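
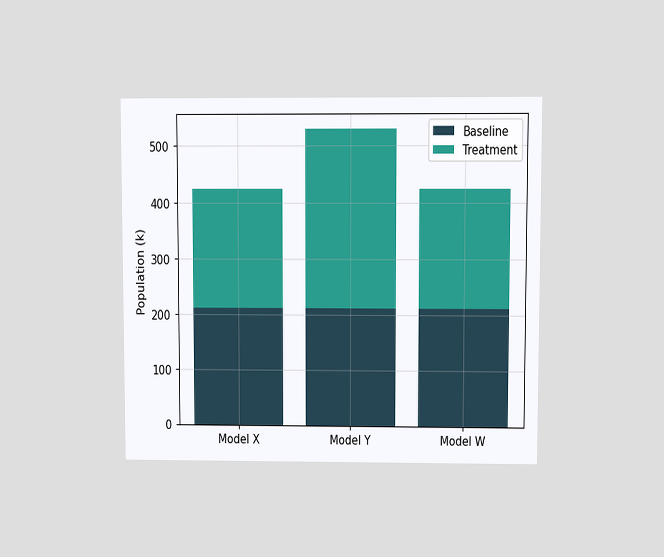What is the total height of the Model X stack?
The chart is viewed at a slight angle. The Model X stack's top reaches 424k on the y-axis.

424k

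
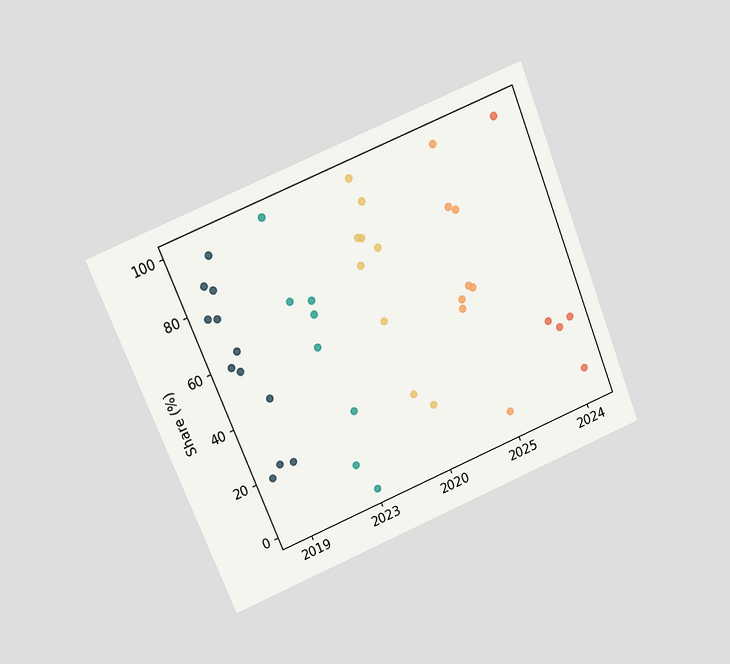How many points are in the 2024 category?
5

The chart is tilted about 22° counter-clockwise and viewed at a slight angle. Counting the markers in the 2024 column gives 5.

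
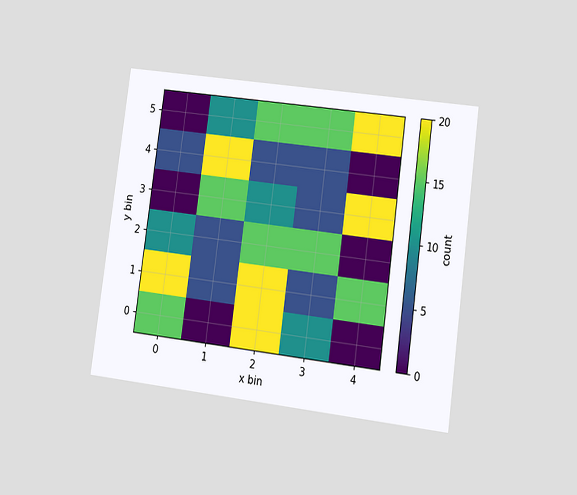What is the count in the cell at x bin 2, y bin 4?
5

The chart is tilted about 8° clockwise and viewed at a slight angle. Matching the cell (2, 4) against the colorbar gives 5.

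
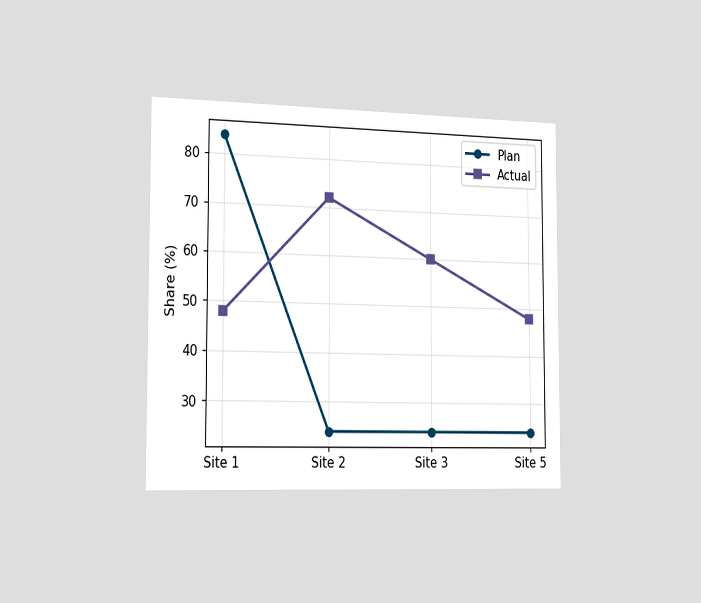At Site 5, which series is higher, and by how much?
Actual, by 24%

The chart is viewed slightly from the left. At Site 5, Actual sits above the other line by 24%.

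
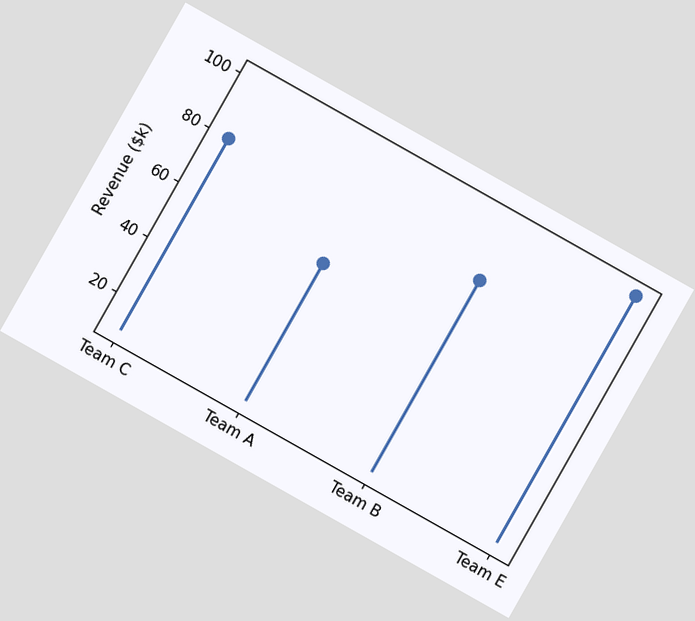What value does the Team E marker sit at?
The chart is tilted about 29° clockwise. The Team E marker sits at $100k.

$100k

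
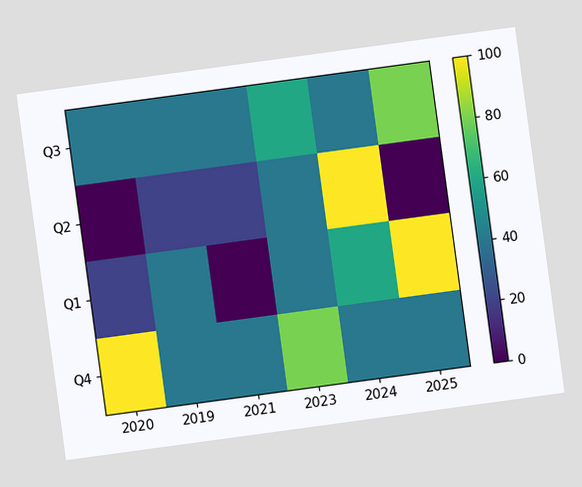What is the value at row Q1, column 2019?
40

The chart is tilted about 8° counter-clockwise. Matching cell (Q1, 2019) against the colorbar gives 40.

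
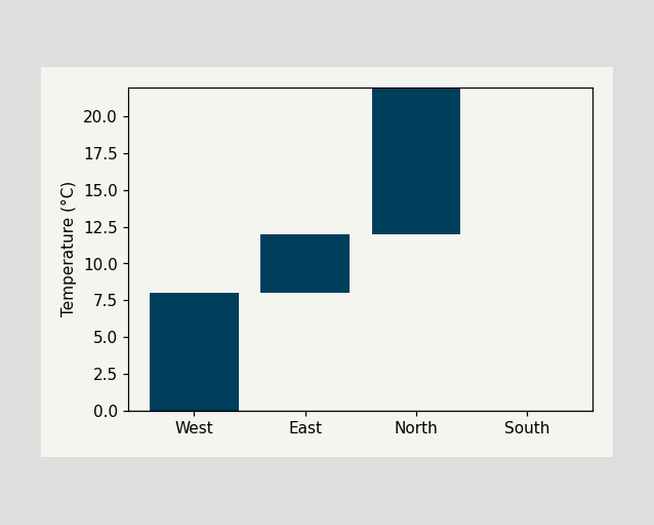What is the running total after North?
After North the running total reaches 22°C.

22°C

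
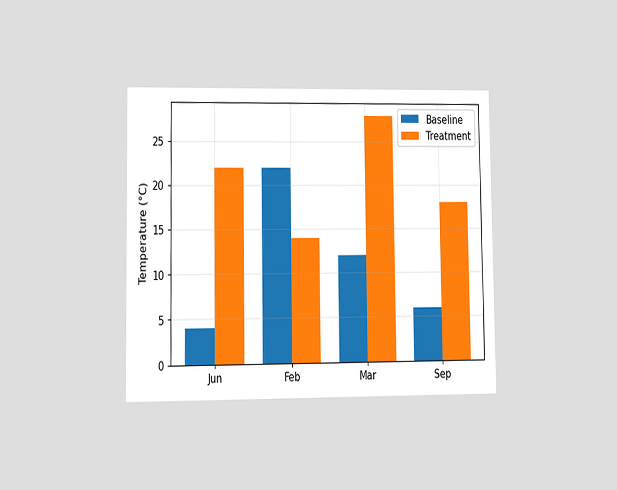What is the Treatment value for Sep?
The chart is viewed at a slight angle. The Treatment bar at Sep reaches 18°C on the y-axis.

18°C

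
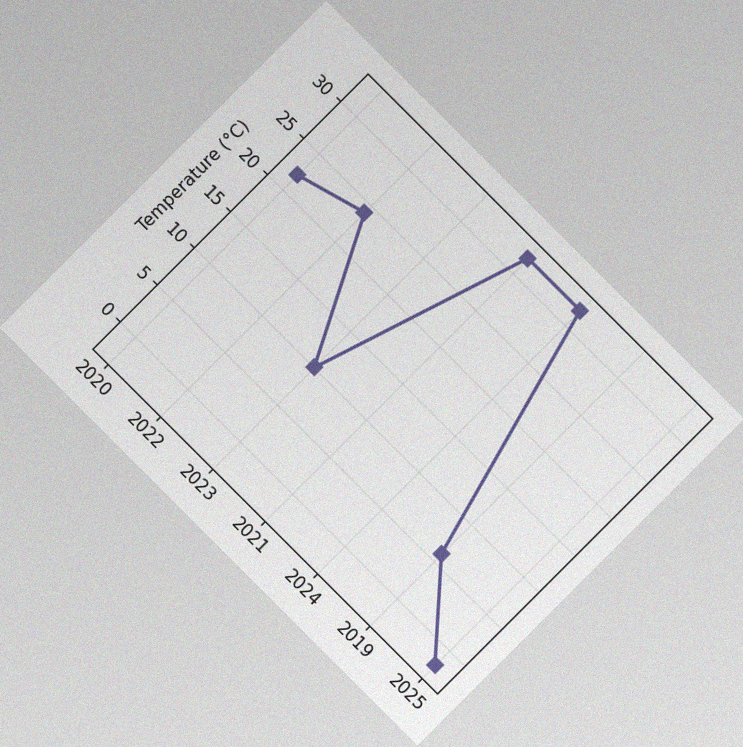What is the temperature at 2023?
10°C

The chart is tilted about 45° clockwise, with some photo noise. At 2023, the line is at 10°C.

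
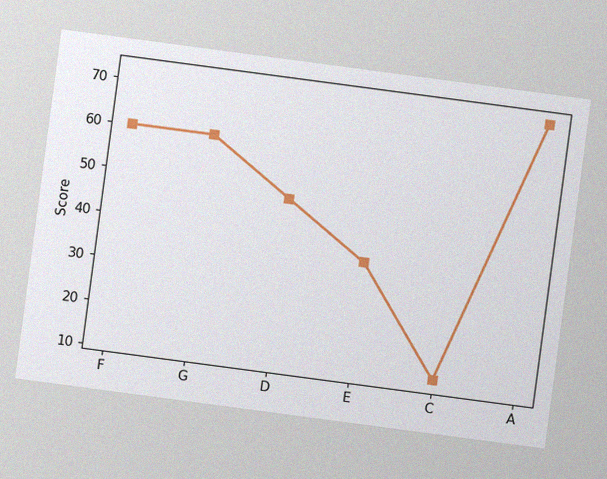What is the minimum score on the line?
12

The chart is tilted about 8° clockwise, with some photo noise. The lowest point is at C, and reading across to the y-axis gives 12.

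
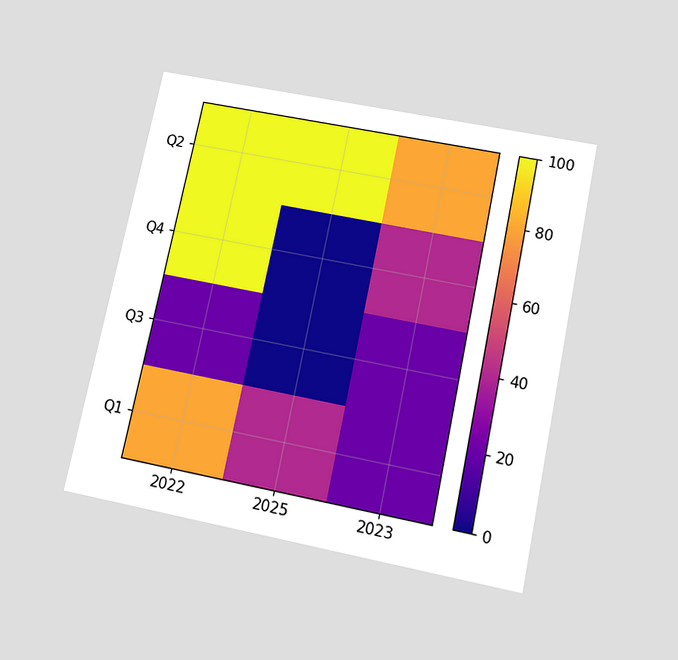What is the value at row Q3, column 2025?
The chart is tilted about 12° clockwise and viewed slightly from below. Matching cell (Q3, 2025) against the colorbar gives 0.

0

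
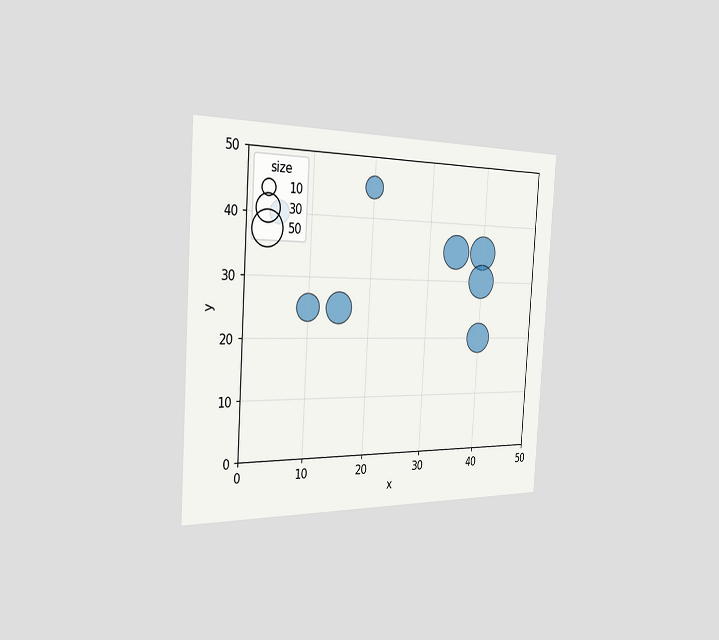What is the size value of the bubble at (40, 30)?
The chart is tilted about 4° clockwise and viewed slightly from the left. Matching the bubble at (40, 30) against the size legend gives 50.

50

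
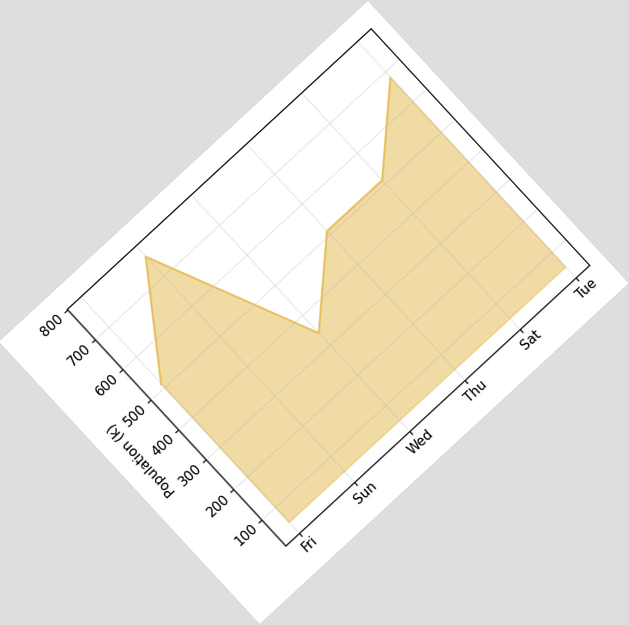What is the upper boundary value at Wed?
340k

The chart is tilted about 43° counter-clockwise. At Wed the upper boundary is at 340k.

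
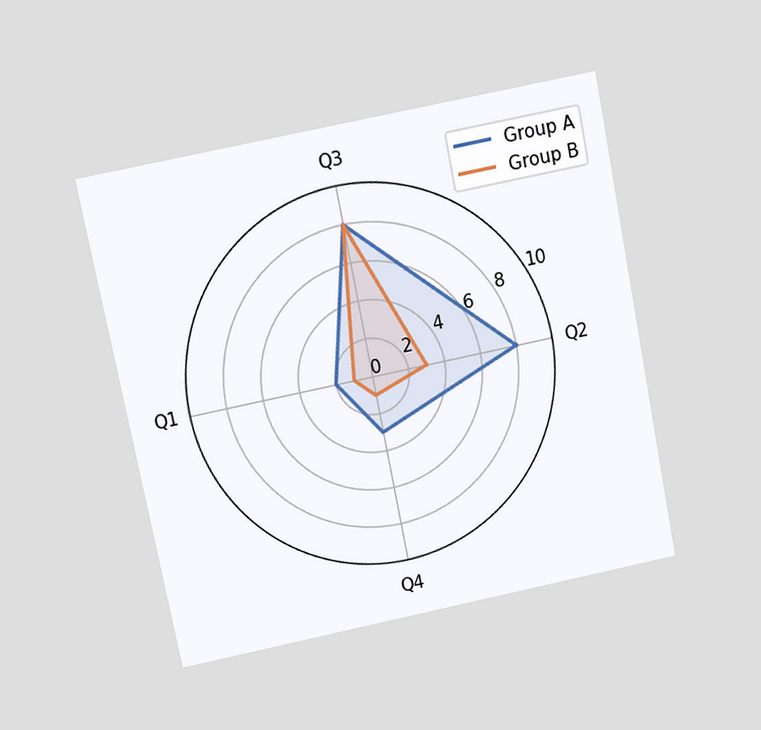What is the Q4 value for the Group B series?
The chart is tilted about 11° counter-clockwise and viewed slightly from above. On the Q4 axis, Group B reaches 1.

1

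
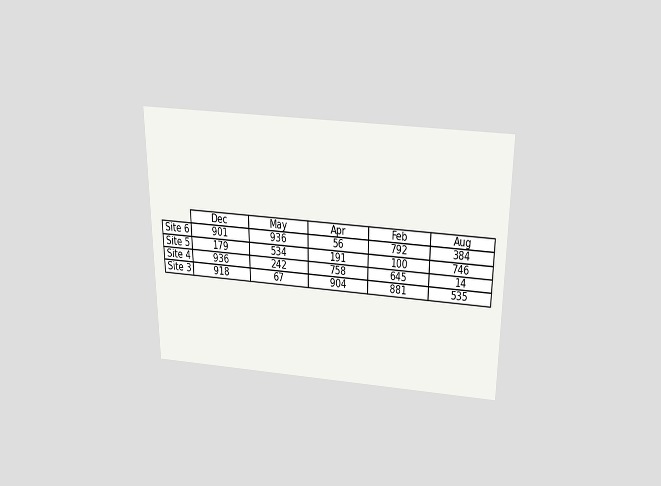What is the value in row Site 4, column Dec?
936

The chart is viewed slightly from above. The (Site 4, Dec) cell reads 936.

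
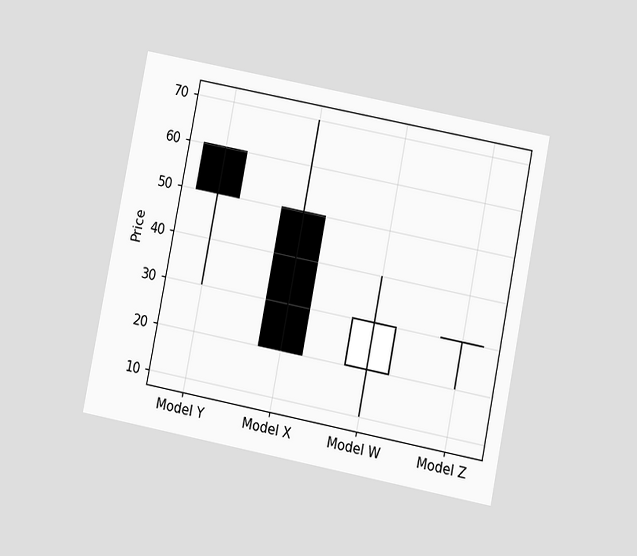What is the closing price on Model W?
The chart is tilted about 11° clockwise and viewed at a slight angle. The Model W candle closes at 30.

30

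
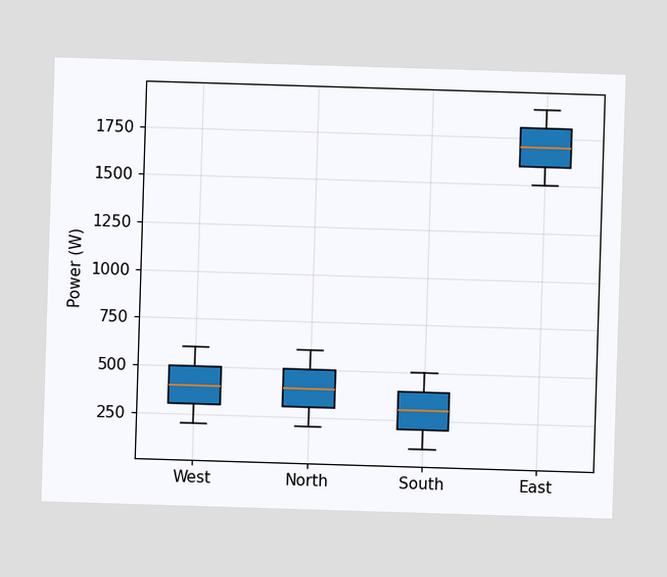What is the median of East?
1700W

The median line in the East box sits at 1700W.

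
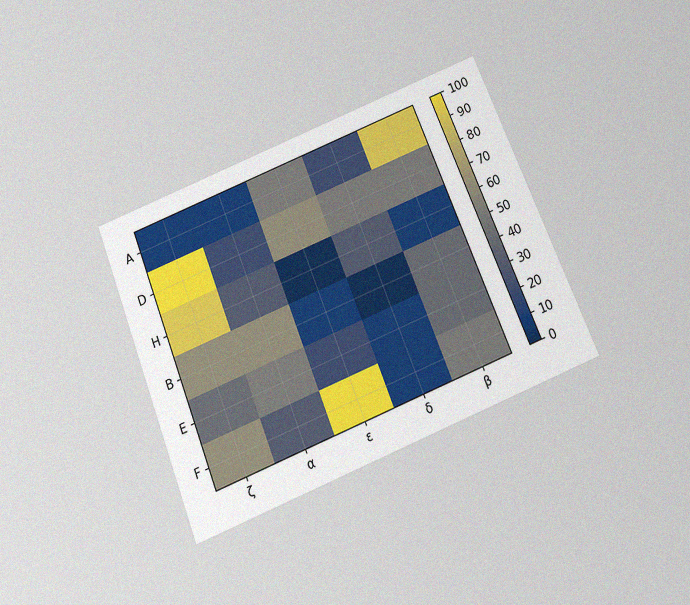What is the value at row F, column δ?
The chart is tilted about 22° counter-clockwise and viewed slightly from below, with some photo noise. Matching cell (F, δ) against the colorbar gives 10.

10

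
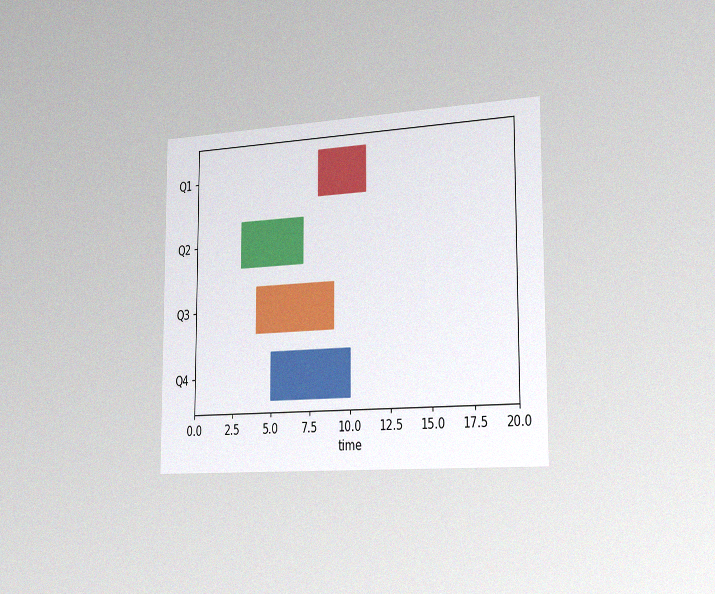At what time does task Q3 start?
The chart is viewed slightly from the right, with some photo noise. The Q3 bar begins at t=4.

4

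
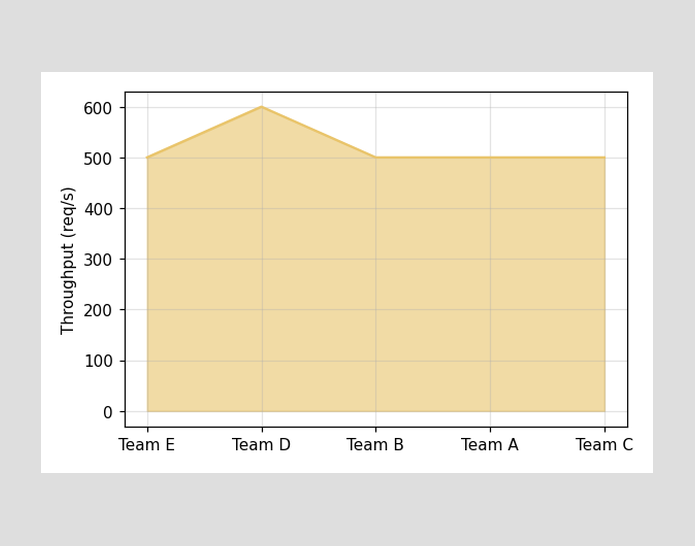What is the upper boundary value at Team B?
500req/s

At Team B the upper boundary is at 500req/s.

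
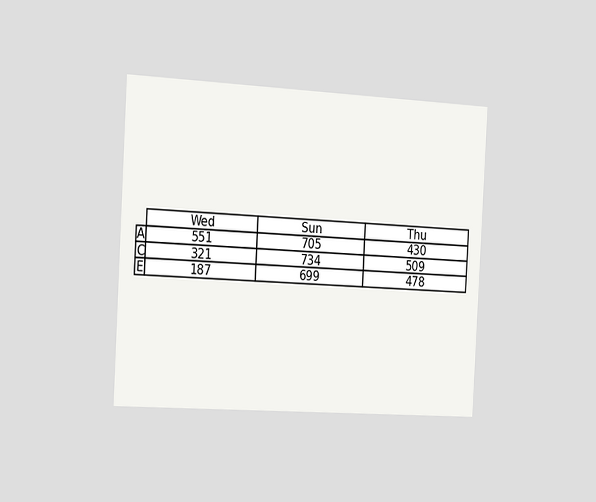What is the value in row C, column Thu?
The chart is tilted about 3° clockwise and viewed slightly from the left. The (C, Thu) cell reads 509.

509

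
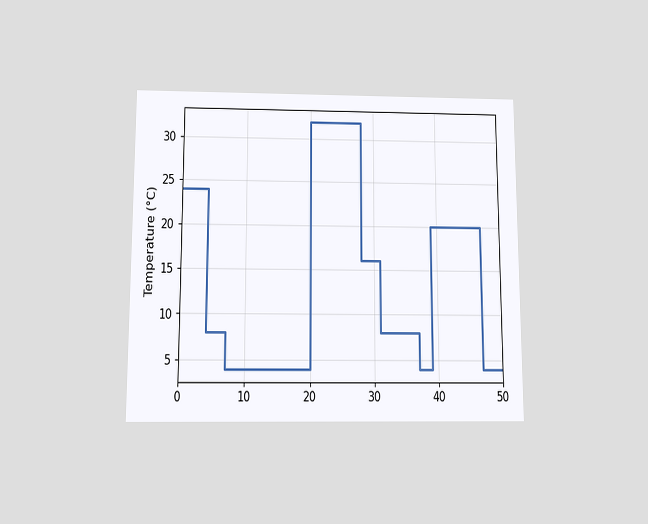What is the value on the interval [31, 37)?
8°C

The chart is viewed slightly from below. On [31, 37) the step sits at 8°C.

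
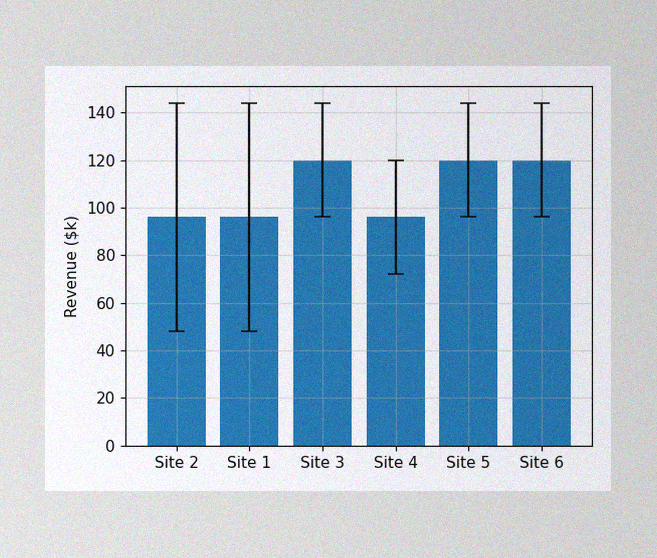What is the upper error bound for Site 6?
The image has some photo noise and uneven lighting. The Site 6 bar's upper whisker reaches $144k.

$144k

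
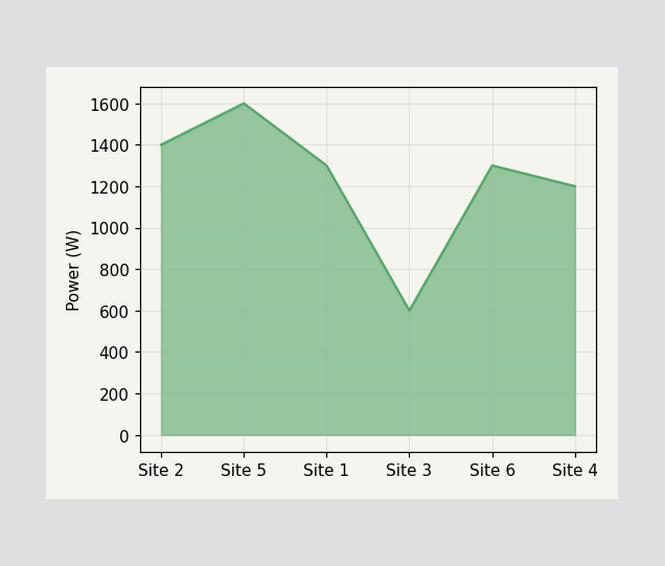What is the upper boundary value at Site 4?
At Site 4 the upper boundary is at 1200W.

1200W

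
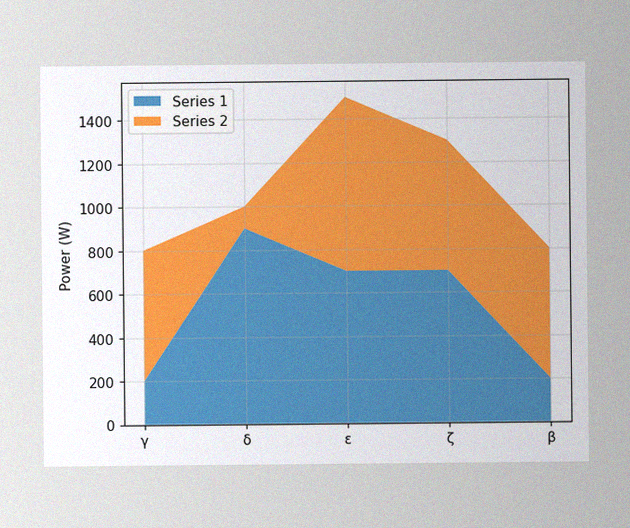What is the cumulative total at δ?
1000W

The image has some photo noise and uneven lighting. The stacked total at δ reaches 1000W.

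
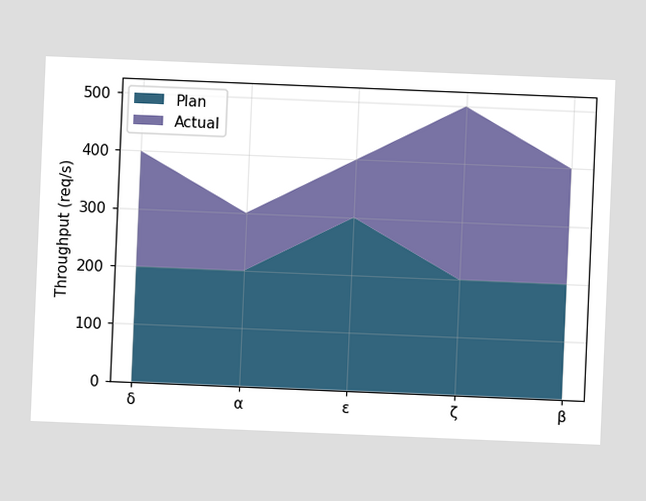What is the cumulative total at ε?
400req/s

The chart is tilted about 2° clockwise. The stacked total at ε reaches 400req/s.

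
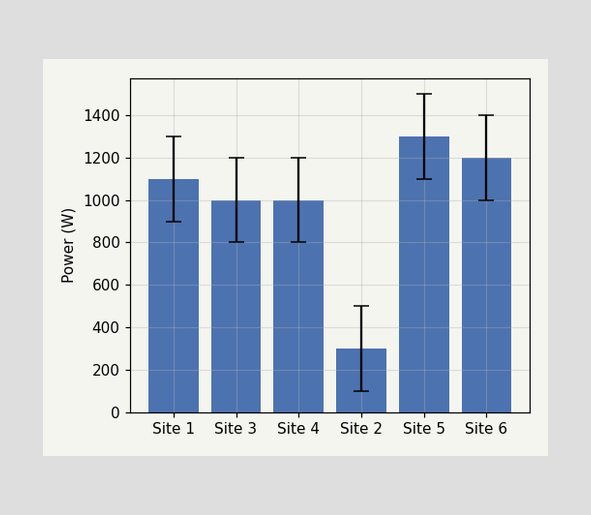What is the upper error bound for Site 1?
The Site 1 bar's upper whisker reaches 1300W.

1300W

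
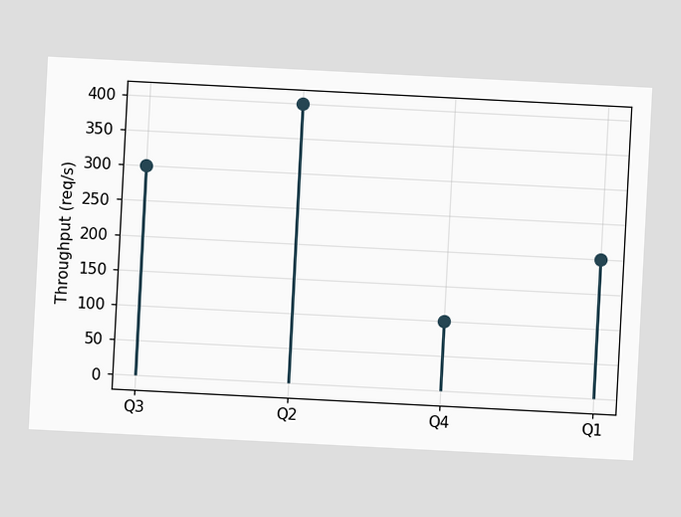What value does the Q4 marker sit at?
The chart is tilted about 3° clockwise. The Q4 marker sits at 100req/s.

100req/s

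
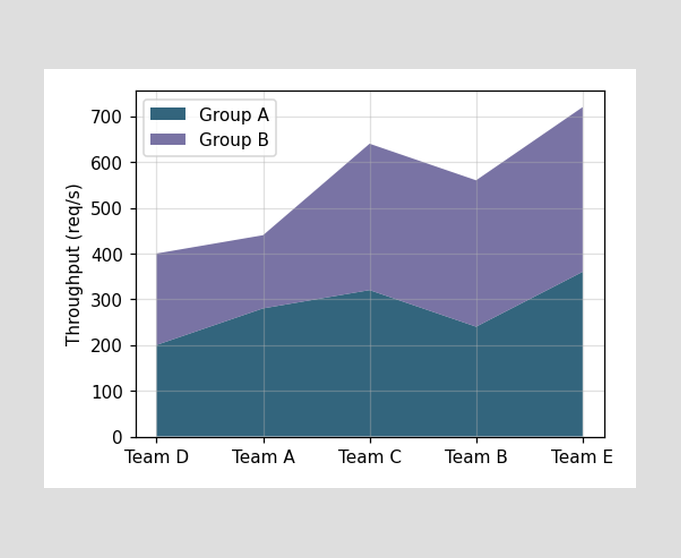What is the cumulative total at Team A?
440req/s

The stacked total at Team A reaches 440req/s.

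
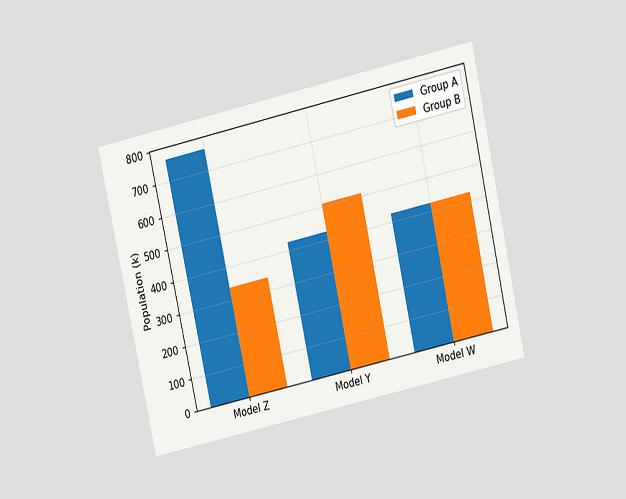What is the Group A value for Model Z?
The chart is tilted about 12° counter-clockwise and viewed at a slight angle. The Group A bar at Model Z reaches 765k on the y-axis.

765k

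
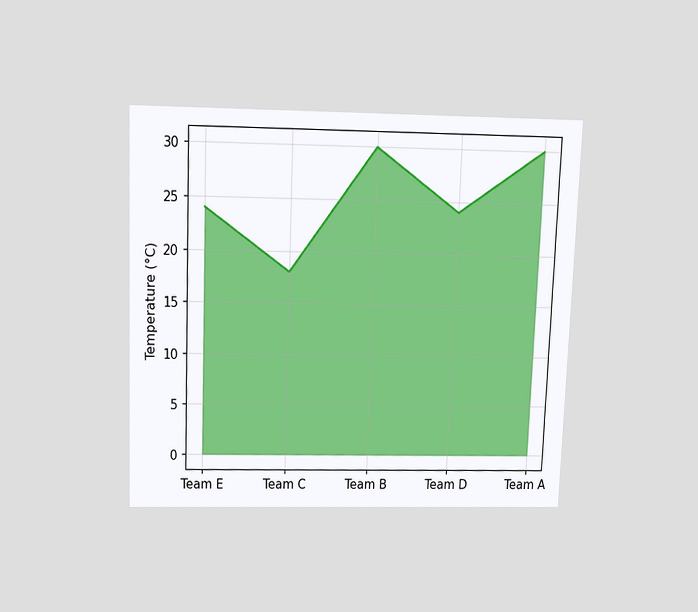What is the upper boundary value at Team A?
The chart is tilted about 2° clockwise and viewed slightly from above. At Team A the upper boundary is at 30°C.

30°C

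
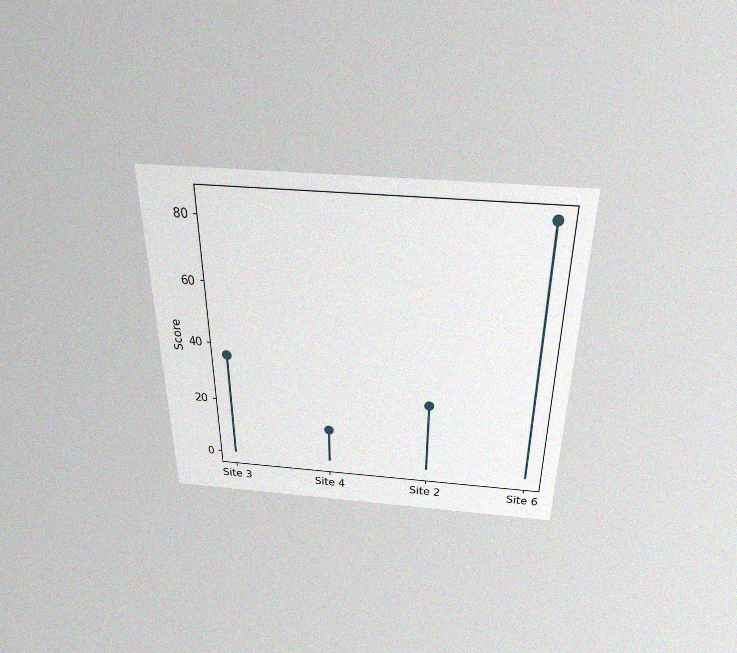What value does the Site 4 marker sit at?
The chart is viewed slightly from above, with some photo noise. The Site 4 marker sits at 12.

12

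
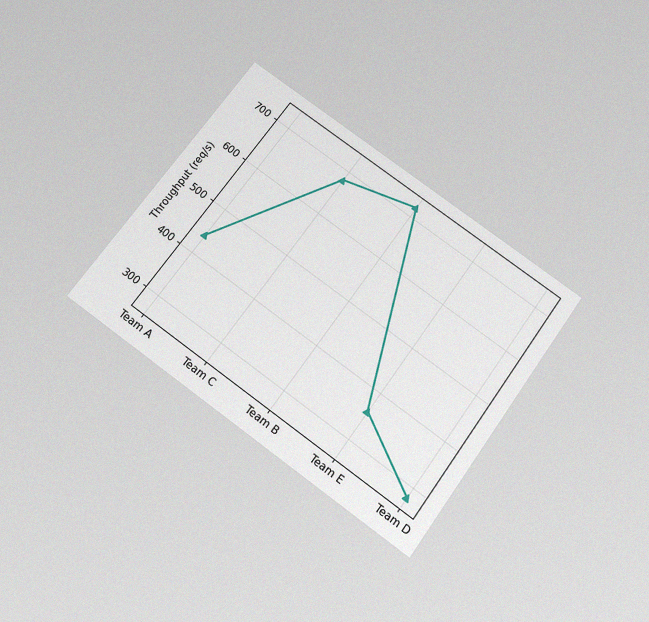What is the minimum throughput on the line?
The chart is tilted about 36° clockwise and viewed slightly from below, with some photo noise. The lowest point is at Team D, and reading across to the y-axis gives 280req/s.

280req/s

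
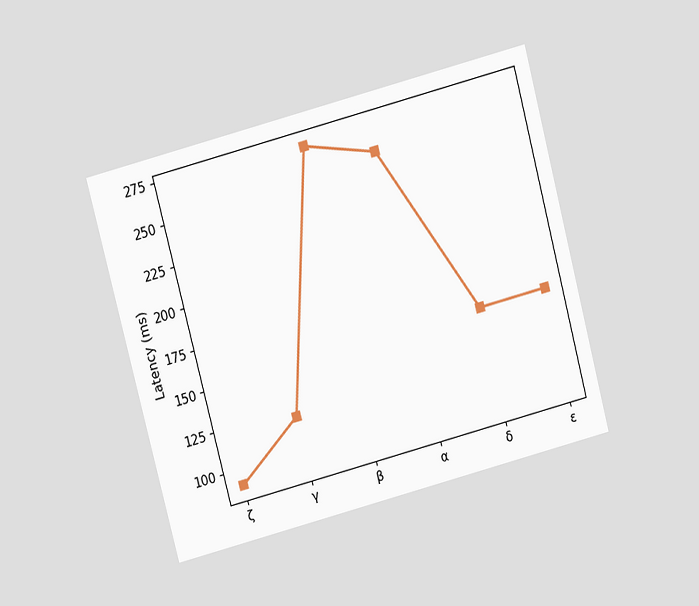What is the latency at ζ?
The chart is tilted about 15° counter-clockwise and viewed slightly from above. At ζ, the line is at 90ms.

90ms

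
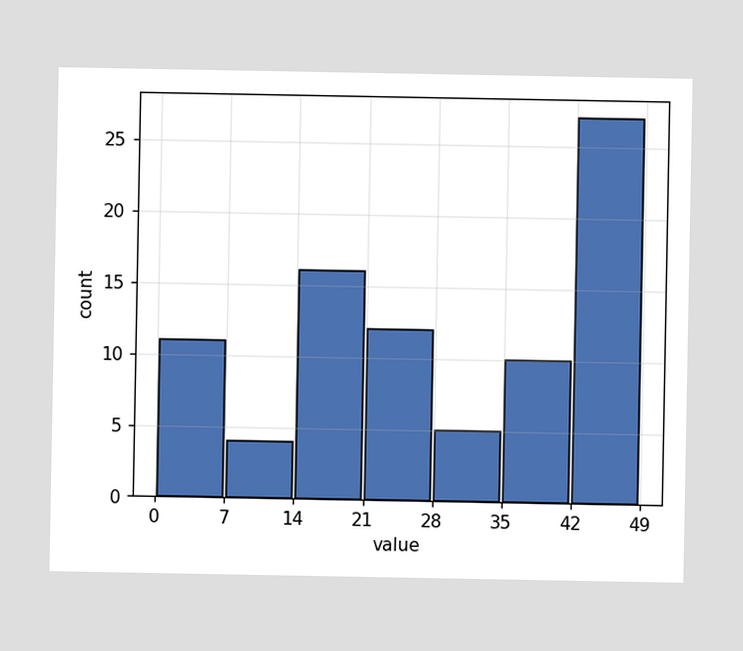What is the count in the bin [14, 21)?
The [14, 21) bin has height 16.

16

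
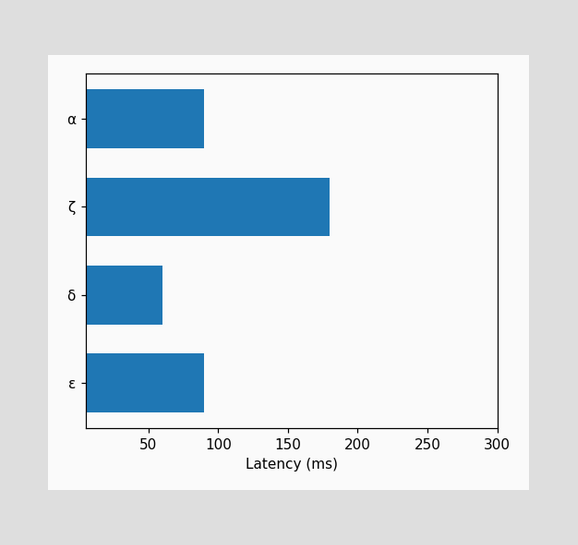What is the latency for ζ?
180ms

Reading along the chart's x-axis, the ζ bar reaches 180ms.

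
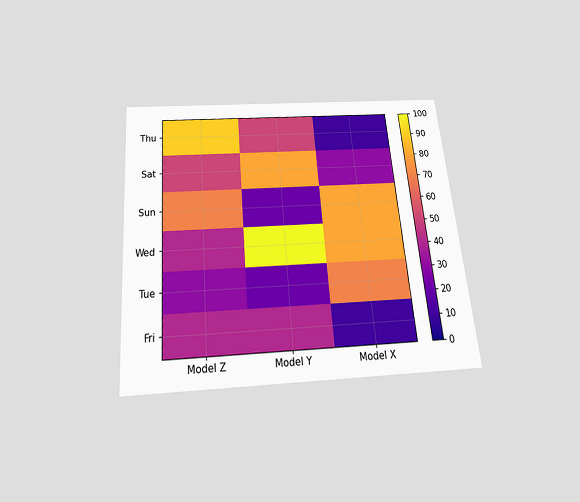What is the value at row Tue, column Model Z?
The chart is tilted about 5° counter-clockwise and viewed slightly from below. Matching cell (Tue, Model Z) against the colorbar gives 30.

30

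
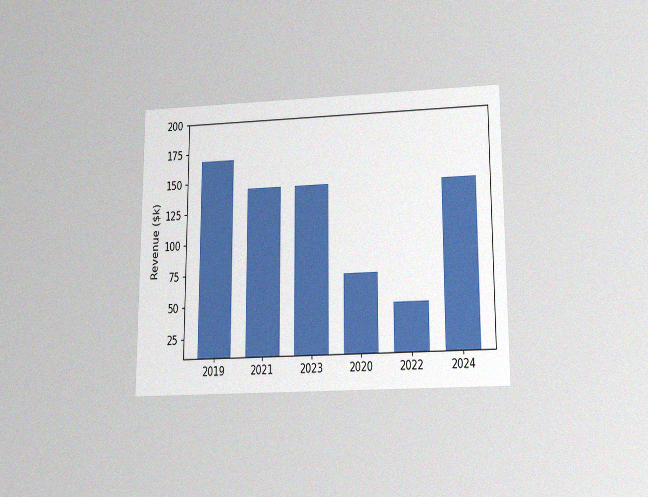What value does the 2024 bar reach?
The chart is viewed slightly from below, with some photo noise. Reading along the chart's y-axis, the 2024 bar reaches $144k.

$144k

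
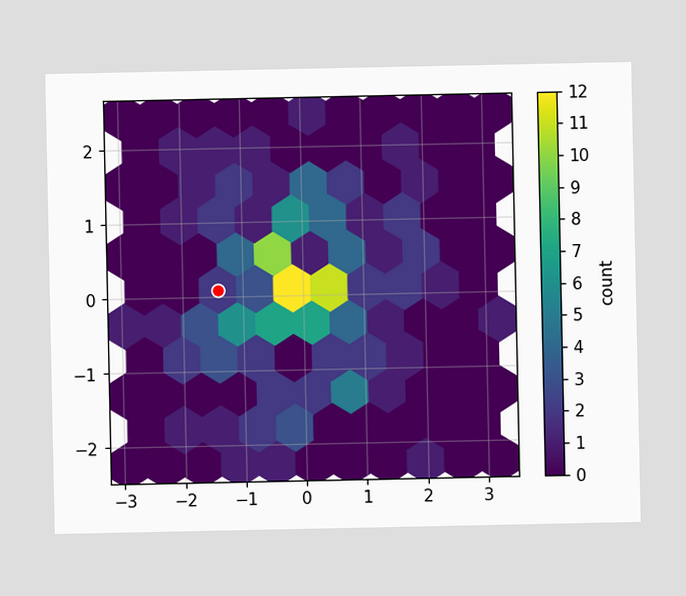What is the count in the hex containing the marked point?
The marked hex reads 2 on the colorbar.

2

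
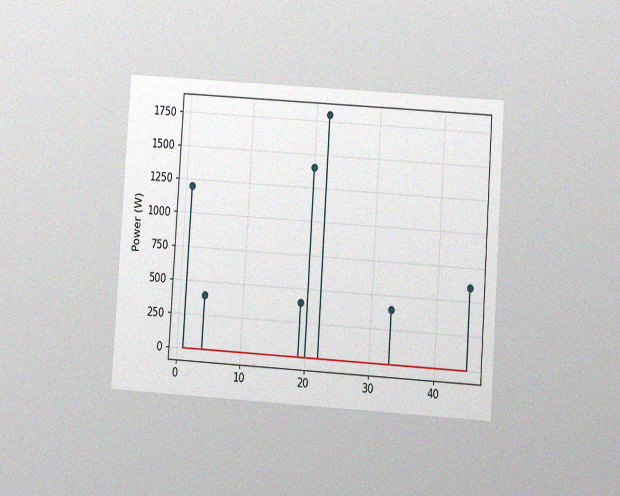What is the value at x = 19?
The chart is tilted about 4° clockwise and viewed at a slight angle, with some photo noise. The stem at x=19 reaches 400W.

400W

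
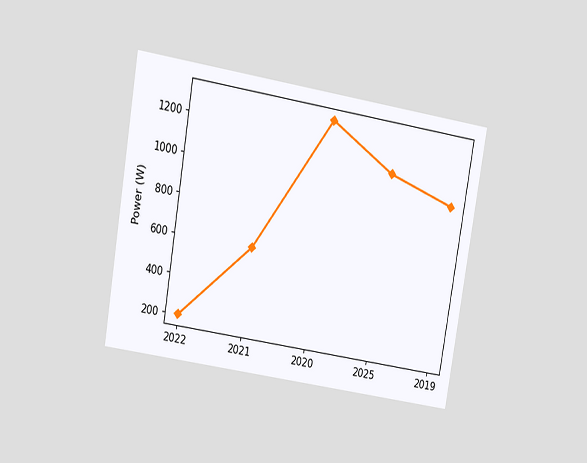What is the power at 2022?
200W

The chart is tilted about 9° clockwise and viewed at a slight angle. At 2022, the line is at 200W.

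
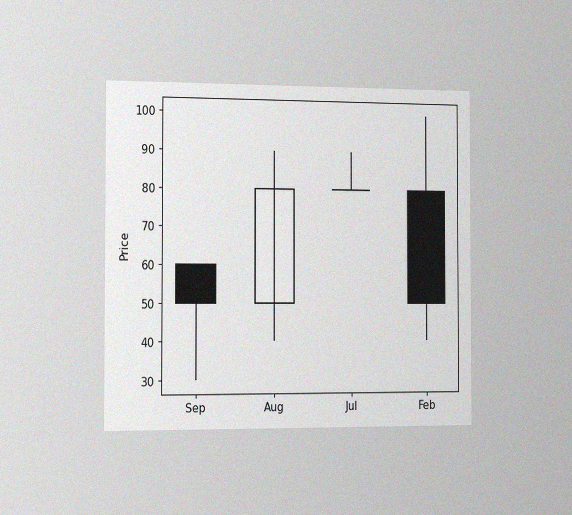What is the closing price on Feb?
50

The chart is viewed slightly from the left, with some photo noise. The Feb candle closes at 50.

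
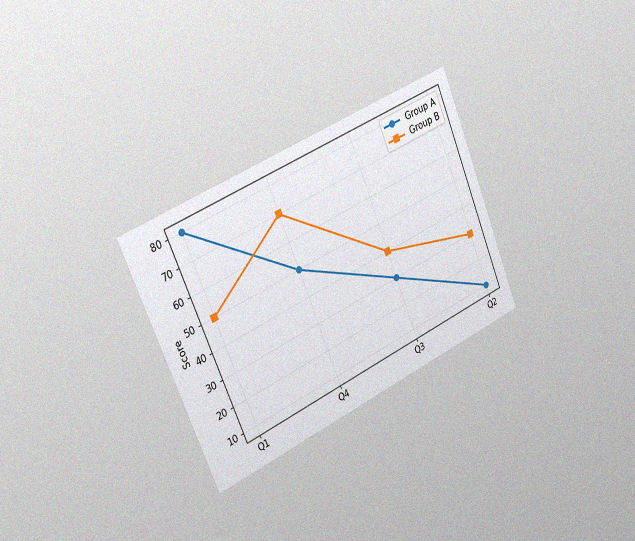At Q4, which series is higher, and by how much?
The chart is tilted about 23° counter-clockwise and viewed slightly from the left, with some photo noise. At Q4, Group B sits above the other line by 20.

Group B, by 20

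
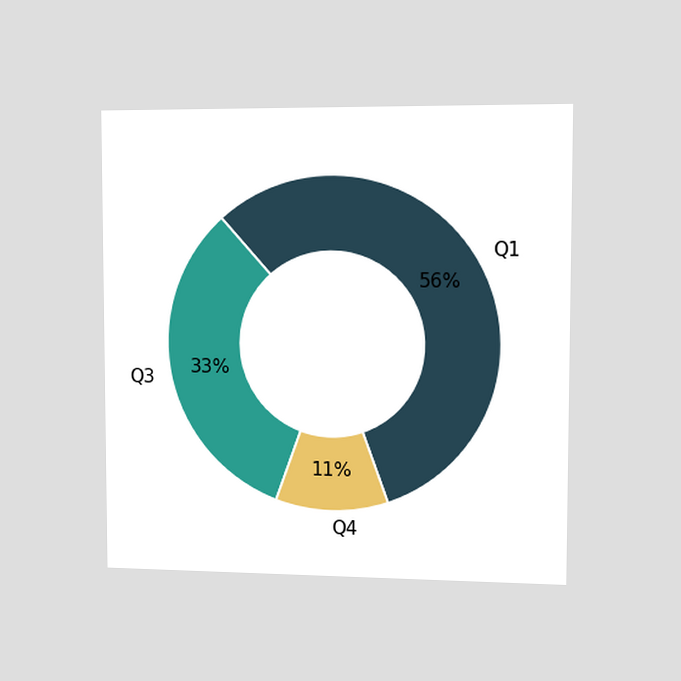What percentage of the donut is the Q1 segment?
The chart is viewed slightly from the right. The Q1 segment takes up 56% of the ring.

56%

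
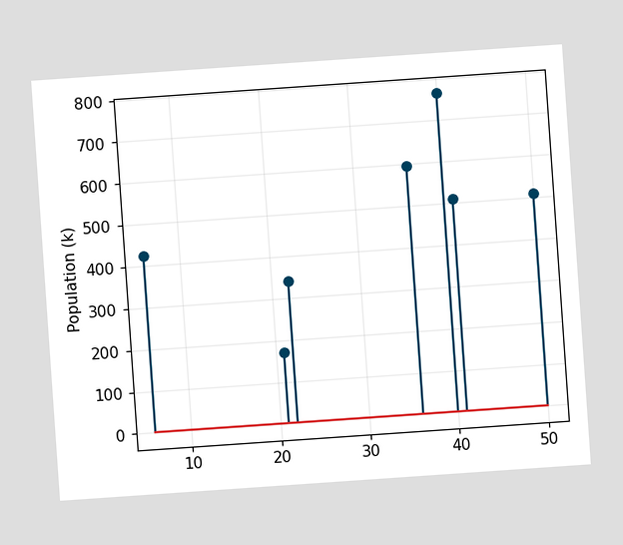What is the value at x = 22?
340k

The chart is tilted about 4° counter-clockwise. The stem at x=22 reaches 340k.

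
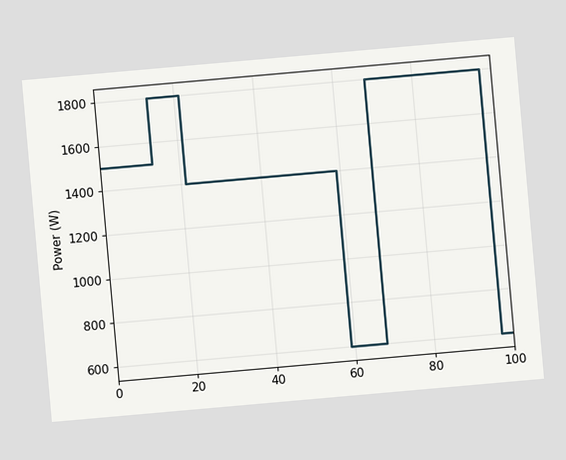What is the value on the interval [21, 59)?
1400W

The chart is tilted about 5° counter-clockwise. On [21, 59) the step sits at 1400W.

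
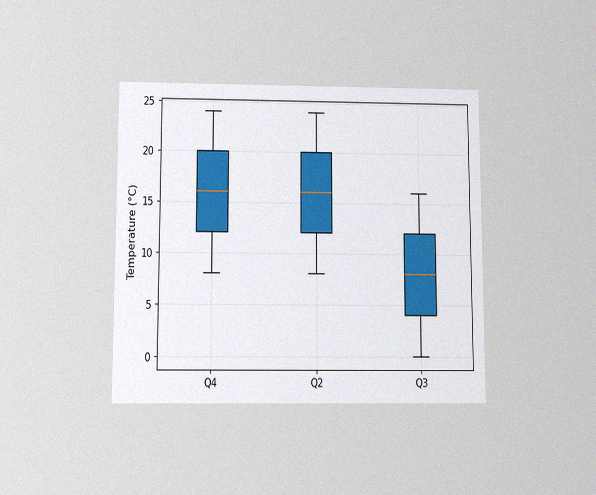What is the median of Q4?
The chart is viewed slightly from below, with some photo noise. The median line in the Q4 box sits at 16°C.

16°C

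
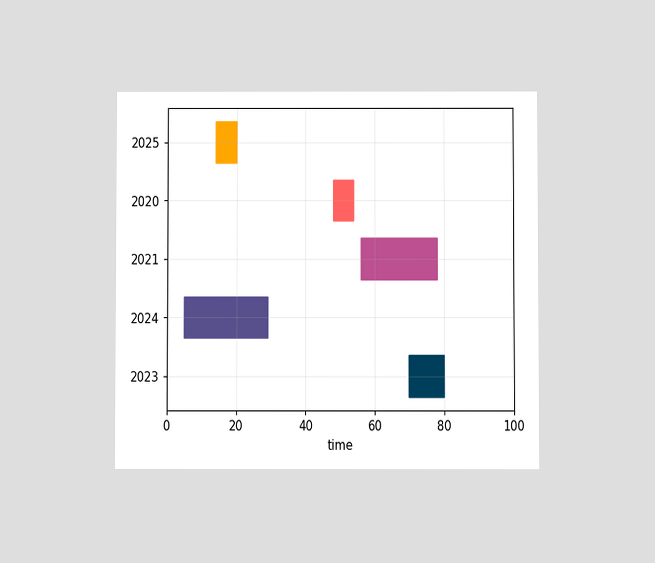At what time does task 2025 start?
The chart is viewed at a slight angle. The 2025 bar begins at t=14.

14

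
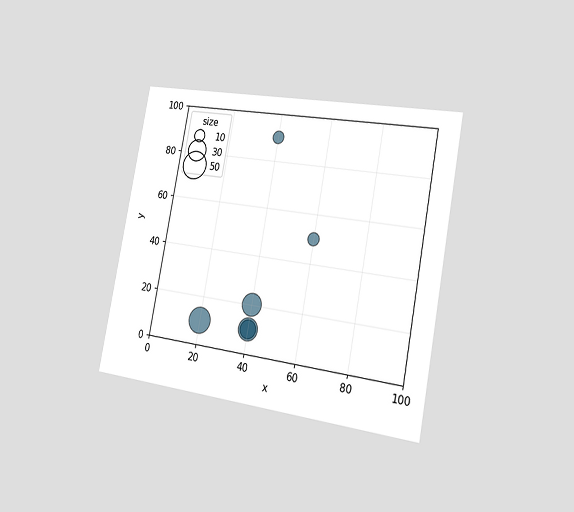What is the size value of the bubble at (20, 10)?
40

The chart is tilted about 11° clockwise and viewed slightly from the right. Matching the bubble at (20, 10) against the size legend gives 40.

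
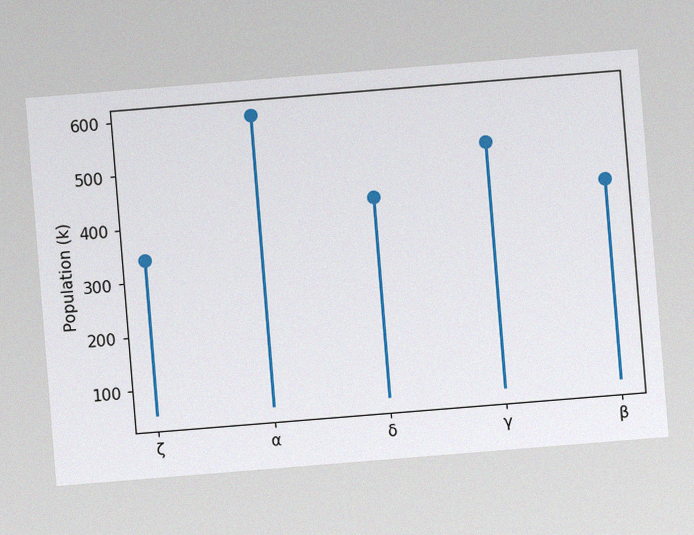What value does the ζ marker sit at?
340k

The chart is tilted about 5° counter-clockwise, with some photo noise. The ζ marker sits at 340k.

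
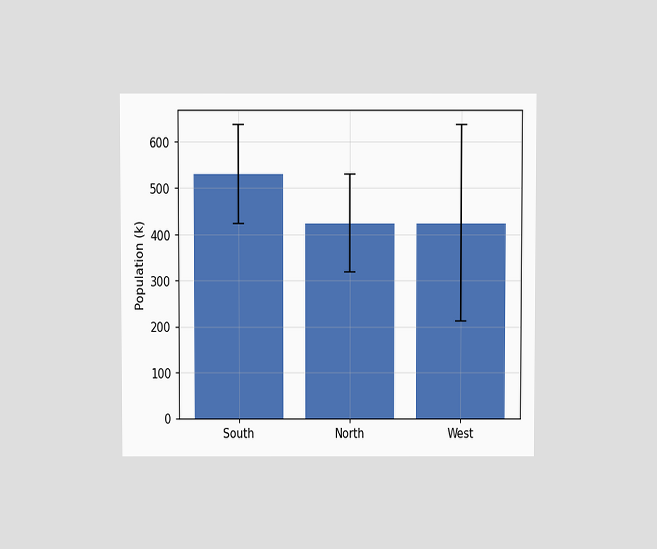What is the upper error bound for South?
The chart is viewed at a slight angle. The South bar's upper whisker reaches 636k.

636k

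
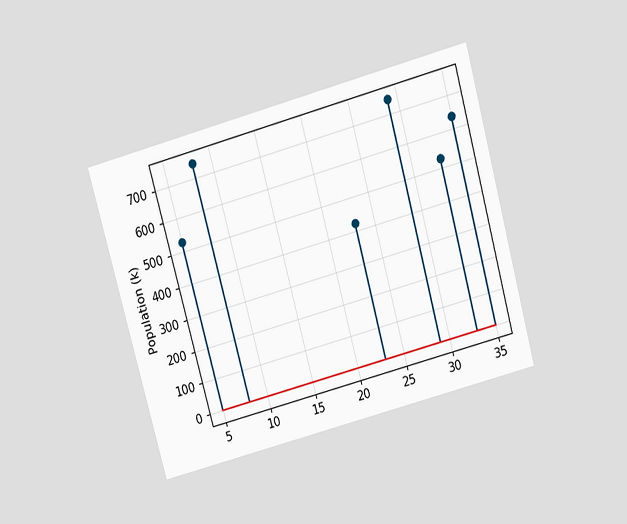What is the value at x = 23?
The chart is tilted about 15° counter-clockwise and viewed slightly from above. The stem at x=23 reaches 424k.

424k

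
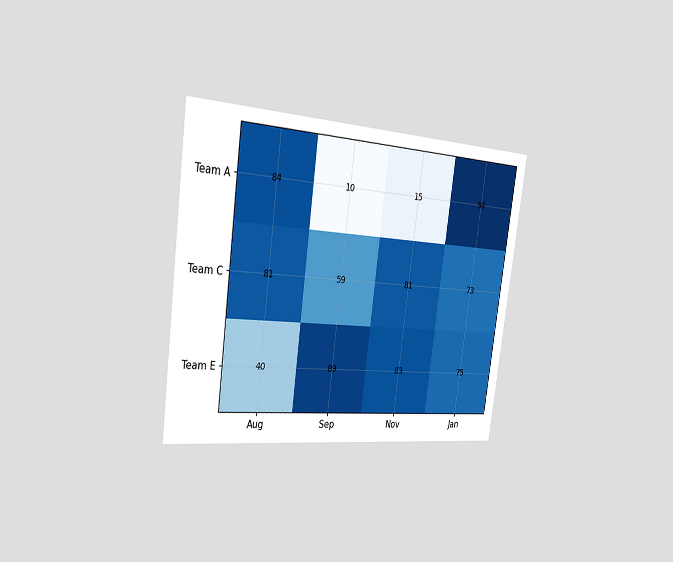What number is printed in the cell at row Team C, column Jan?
73

The chart is tilted about 8° clockwise and viewed slightly from the left. The (Team C, Jan) cell reads 73.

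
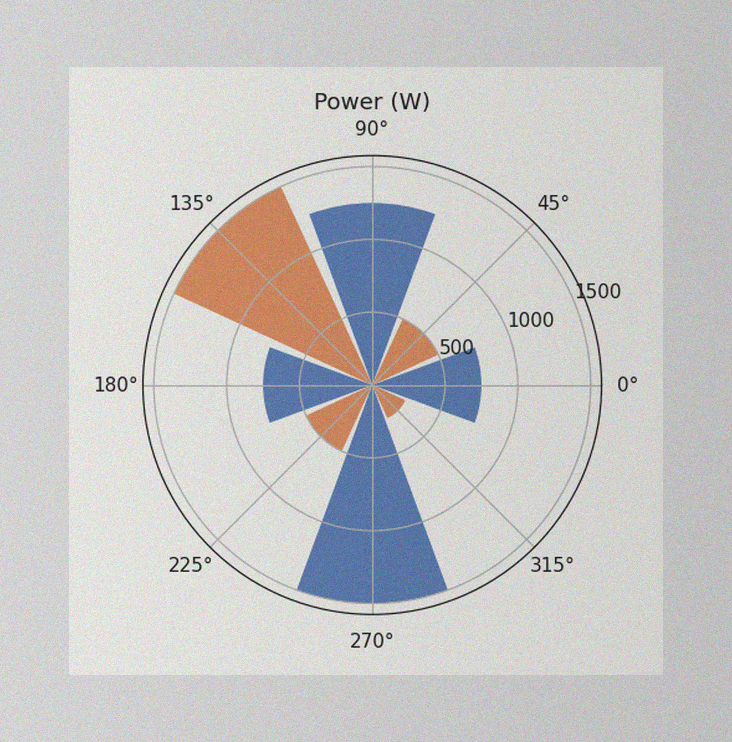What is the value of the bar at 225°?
500W

The image has some photo noise and uneven lighting. The bar at 225° reaches 500W on the radial axis.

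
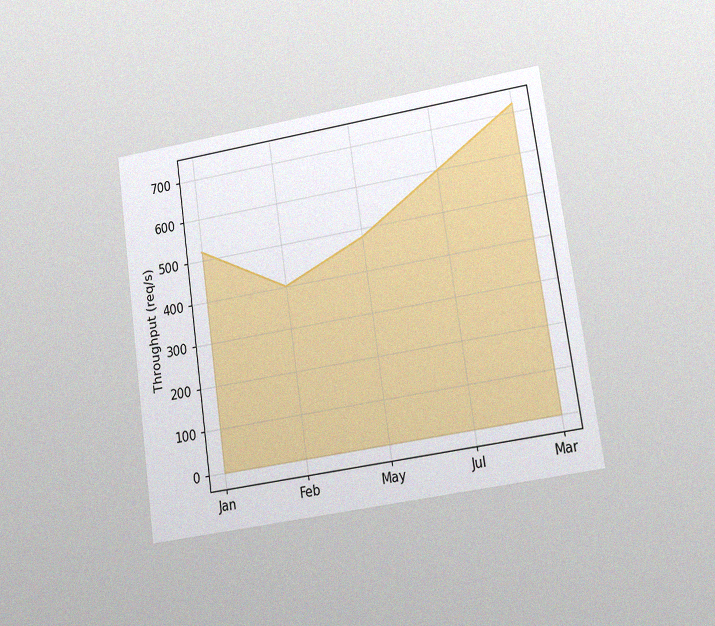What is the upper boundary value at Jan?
The chart is tilted about 8° counter-clockwise and viewed at a slight angle, with some photo noise. At Jan the upper boundary is at 520req/s.

520req/s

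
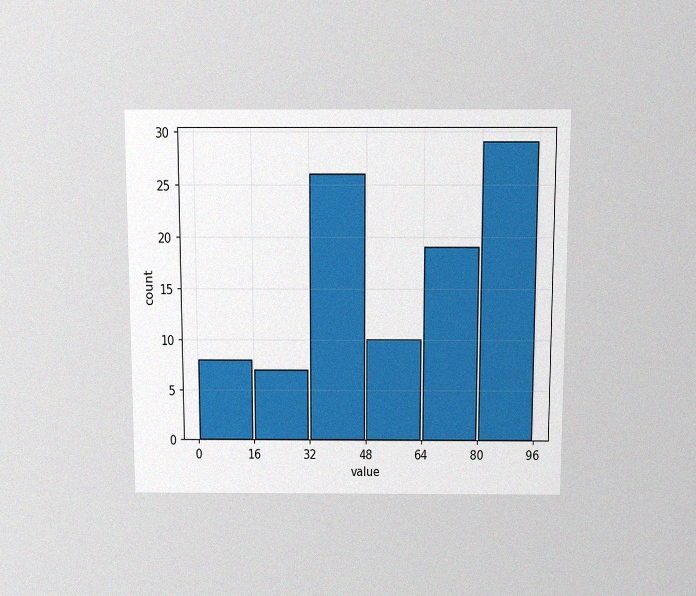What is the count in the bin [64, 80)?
19

The chart is viewed slightly from above, with some photo noise. The [64, 80) bin has height 19.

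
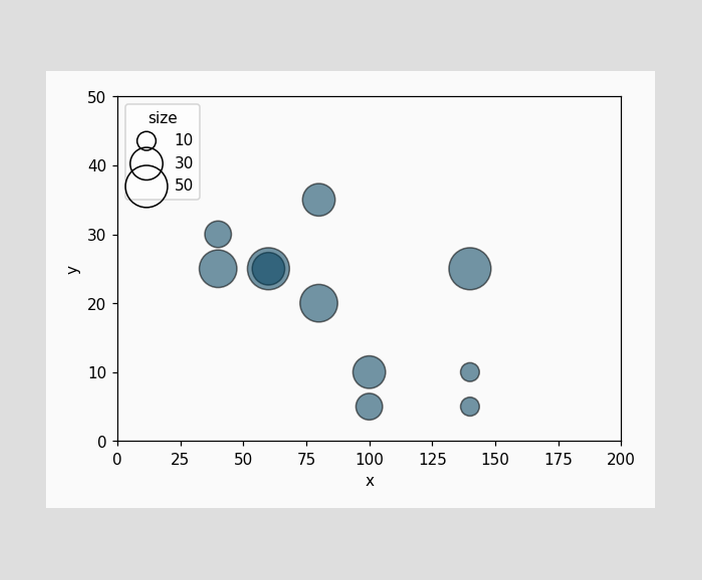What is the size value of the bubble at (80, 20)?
Matching the bubble at (80, 20) against the size legend gives 40.

40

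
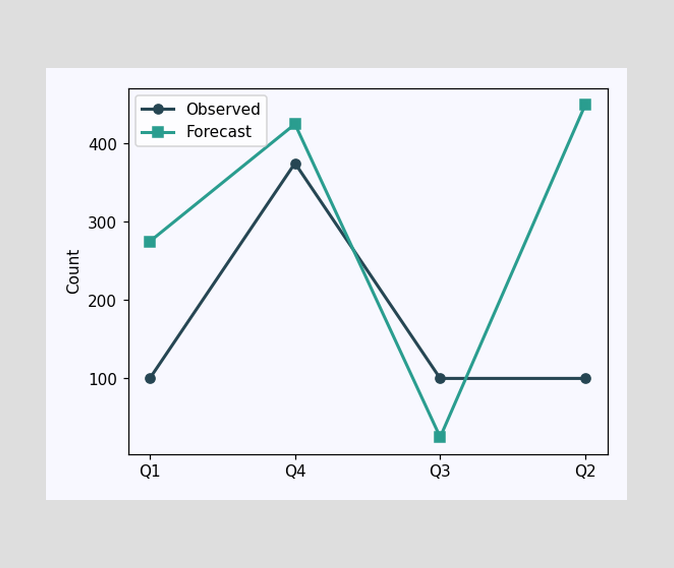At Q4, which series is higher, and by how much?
At Q4, Forecast sits above the other line by 50.

Forecast, by 50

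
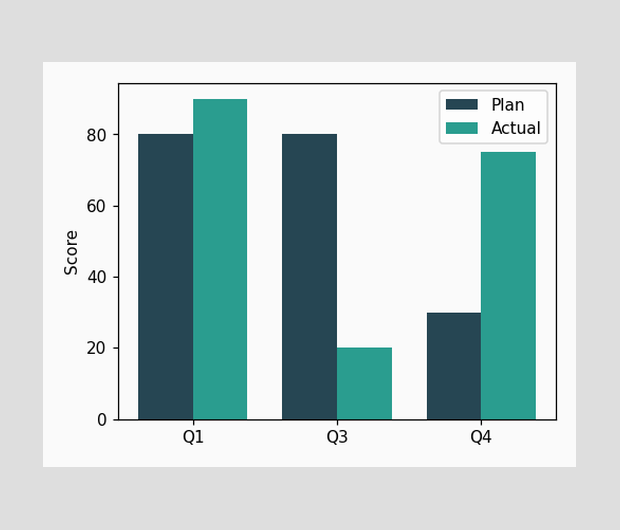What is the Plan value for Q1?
80

The Plan bar at Q1 reaches 80 on the y-axis.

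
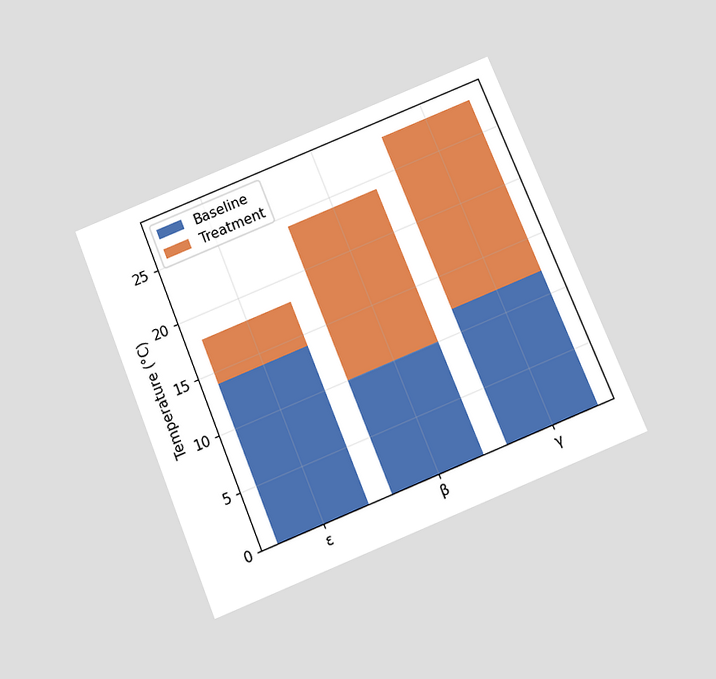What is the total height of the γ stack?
The chart is tilted about 22° counter-clockwise and viewed slightly from below. The γ stack's top reaches 28°C on the y-axis.

28°C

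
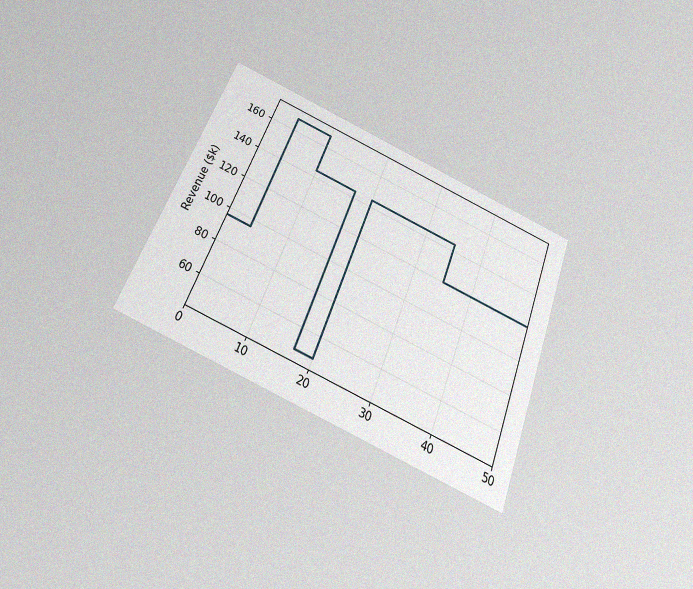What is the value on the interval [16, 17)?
$144k

The chart is tilted about 22° clockwise and viewed slightly from below, with some photo noise. On [16, 17) the step sits at $144k.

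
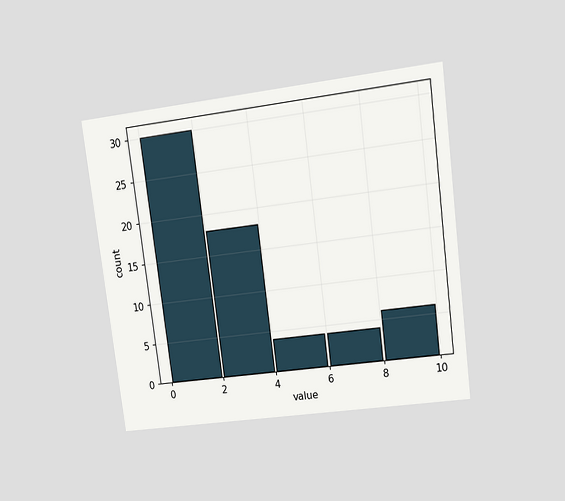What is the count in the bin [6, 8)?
4

The chart is tilted about 7° counter-clockwise and viewed at a slight angle. The [6, 8) bin has height 4.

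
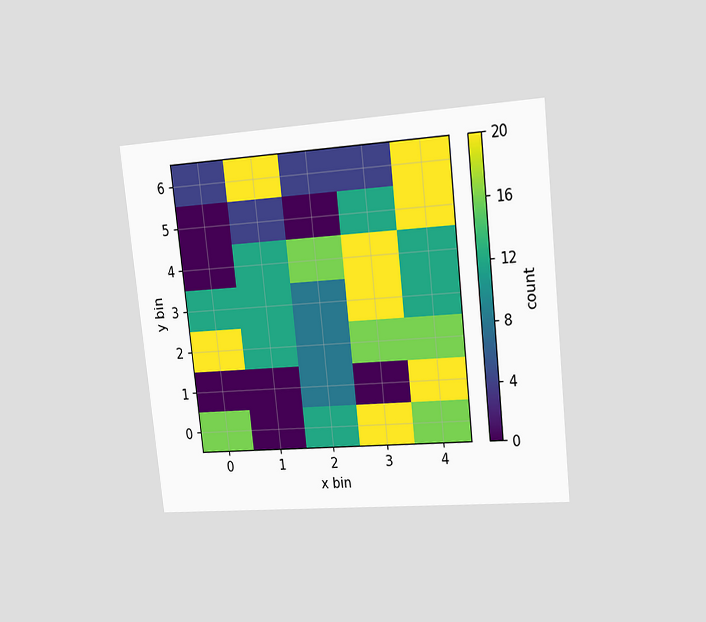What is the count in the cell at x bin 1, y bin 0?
0

The chart is tilted about 6° counter-clockwise and viewed slightly from the right. Matching the cell (1, 0) against the colorbar gives 0.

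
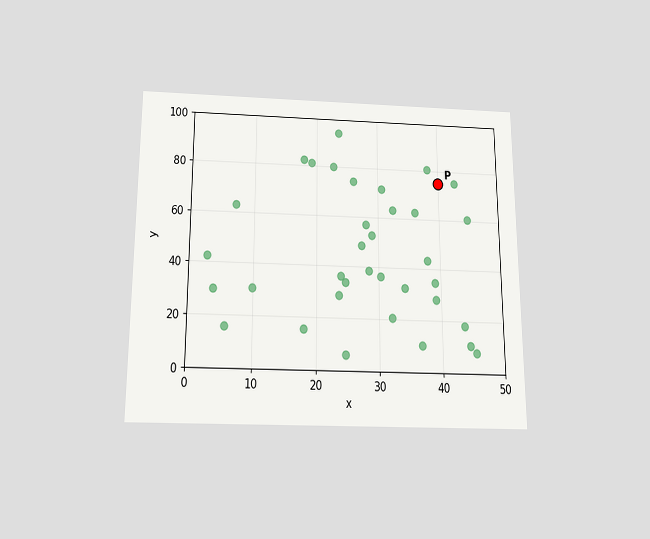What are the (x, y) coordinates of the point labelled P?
The chart is viewed slightly from below. Following the gridlines from P to each axis, P sits at (40, 75).

(40, 75)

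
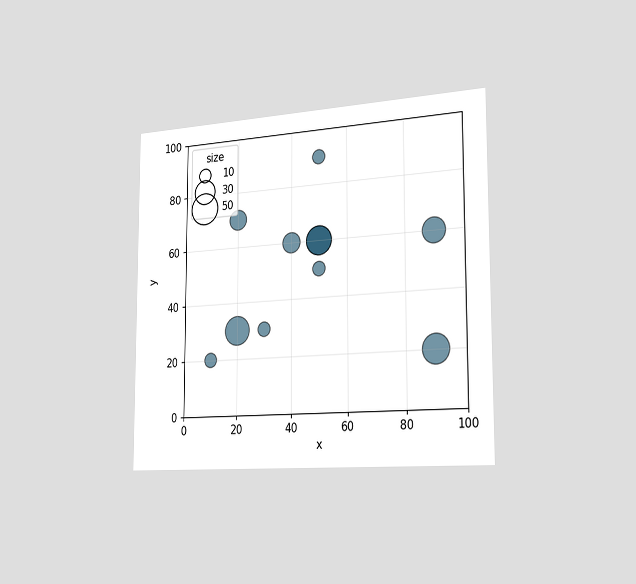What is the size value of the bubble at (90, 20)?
The chart is viewed slightly from the right. Matching the bubble at (90, 20) against the size legend gives 40.

40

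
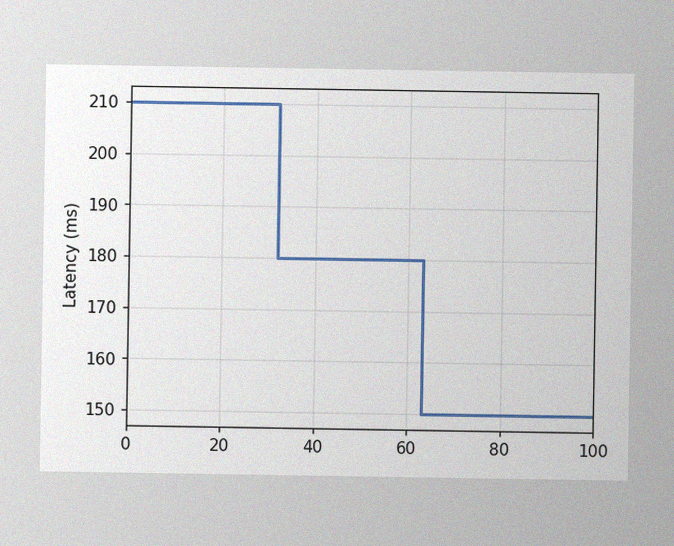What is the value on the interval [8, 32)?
210ms

The image has some photo noise and uneven lighting. On [8, 32) the step sits at 210ms.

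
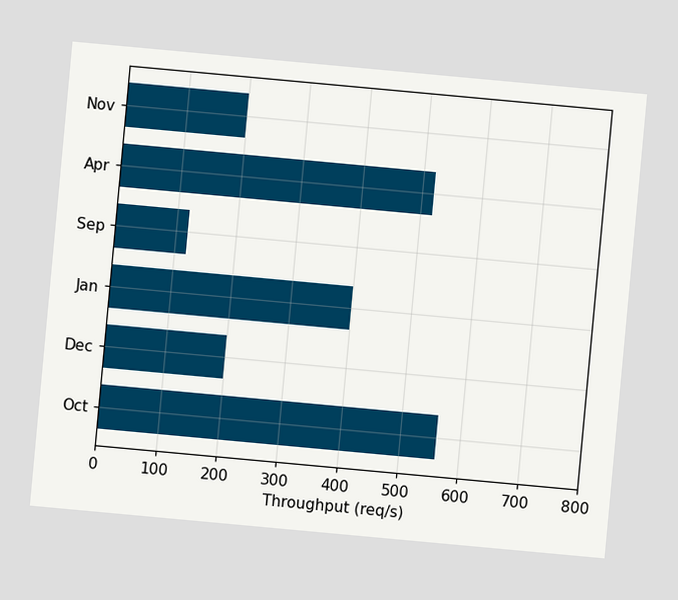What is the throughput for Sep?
120req/s

The chart is tilted about 5° clockwise. Reading along the chart's x-axis, the Sep bar reaches 120req/s.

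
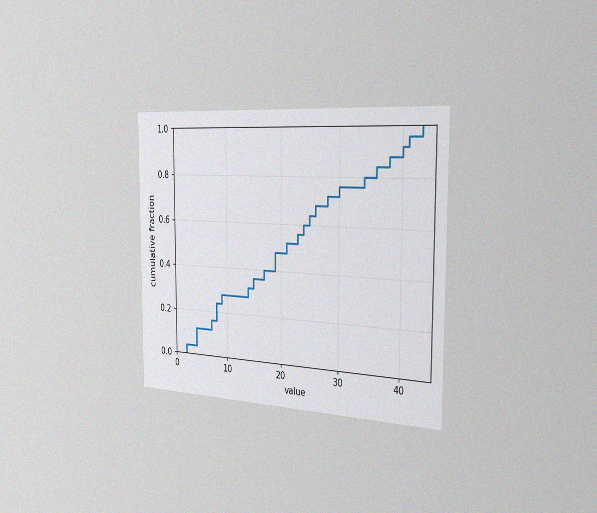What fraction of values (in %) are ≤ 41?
96%

The chart is viewed slightly from the right, with some photo noise. At x=41 the ECDF step is at 96%.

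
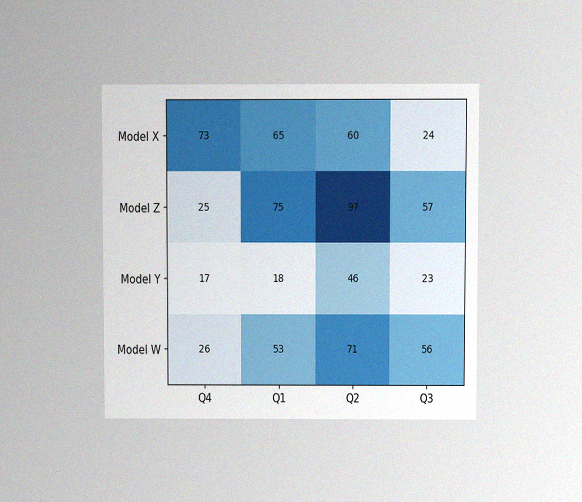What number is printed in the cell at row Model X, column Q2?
60

The chart is viewed at a slight angle, with some photo noise. The (Model X, Q2) cell reads 60.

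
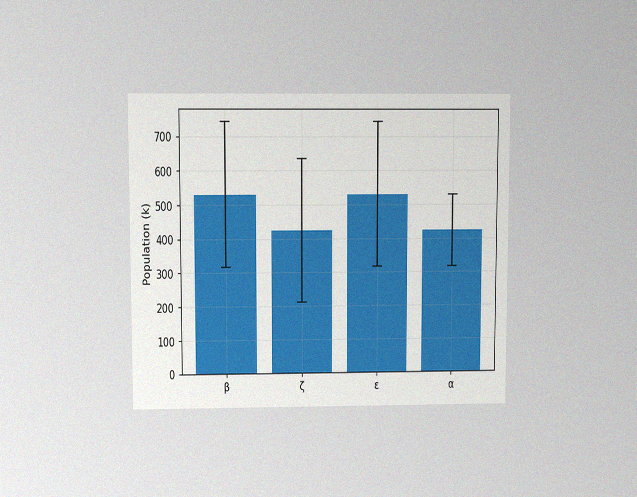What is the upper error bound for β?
The chart is viewed slightly from above, with some photo noise. The β bar's upper whisker reaches 742k.

742k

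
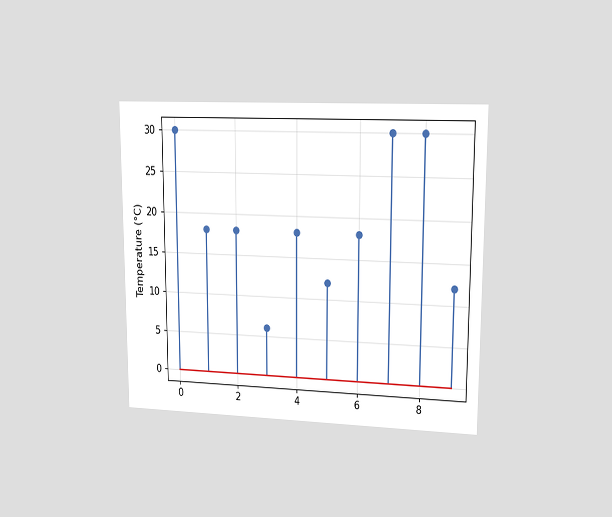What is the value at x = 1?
18°C

The chart is viewed at a slight angle. The stem at x=1 reaches 18°C.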